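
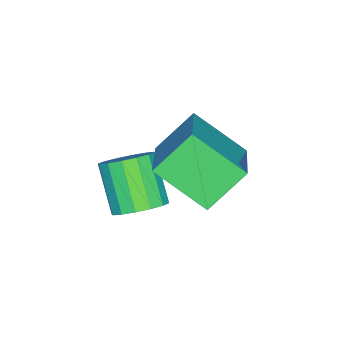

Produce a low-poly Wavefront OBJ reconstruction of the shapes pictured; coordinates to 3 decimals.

v 2.93 -3.077 1.879
v 3.487 -3.218 2.138
v 2.887 -3.863 3.08
v 2.33 -3.723 2.821
v 3.399 -2.935 2.275
v 2.799 -3.581 3.217
v 3.185 -2.691 2.306
v 2.585 -3.336 3.248
v 2.903 -2.55 2.223
v 2.303 -3.196 3.165
v 2.628 -2.551 2.048
v 2.028 -3.196 2.99
v 2.434 -2.692 1.827
v 1.834 -3.337 2.769
v 2.373 -2.937 1.62
v 1.773 -3.582 2.562
v 2.461 -3.219 1.483
v 1.861 -3.865 2.425
v 2.675 -3.464 1.452
v 2.075 -4.109 2.394
v 2.957 -3.604 1.535
v 2.357 -4.25 2.477
v 3.232 -3.604 1.71
v 2.632 -4.249 2.652
v 3.426 -3.463 1.931
v 2.826 -4.108 2.873
v 1.416 -2.589 4.104
v 2.758 -1.957 4.849
v 1.322 -1.384 3.25
v 2.665 -0.752 3.995
v 2.135 -3.128 3.265
v 3.478 -2.496 4.01
v 2.042 -1.923 2.411
v 3.384 -1.291 3.156
f 2 1 5
f 2 5 3
f 3 5 6
f 3 6 4
f 5 1 7
f 5 7 6
f 6 7 8
f 6 8 4
f 7 1 9
f 7 9 8
f 8 9 10
f 8 10 4
f 9 1 11
f 9 11 10
f 10 11 12
f 10 12 4
f 11 1 13
f 11 13 12
f 12 13 14
f 12 14 4
f 13 1 15
f 13 15 14
f 14 15 16
f 14 16 4
f 15 1 17
f 15 17 16
f 16 17 18
f 16 18 4
f 17 1 19
f 17 19 18
f 18 19 20
f 18 20 4
f 19 1 21
f 19 21 20
f 20 21 22
f 20 22 4
f 21 1 23
f 21 23 22
f 22 23 24
f 22 24 4
f 23 1 25
f 23 25 24
f 24 25 26
f 24 26 4
f 25 1 2
f 25 2 26
f 26 2 3
f 26 3 4
f 28 30 27
f 31 28 27
f 27 30 29
f 29 31 27
f 28 34 30
f 32 28 31
f 32 34 28
f 30 34 29
f 33 31 29
f 29 34 33
f 33 32 31
f 34 32 33



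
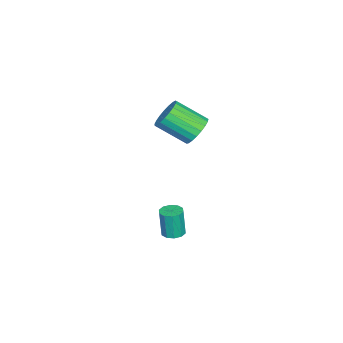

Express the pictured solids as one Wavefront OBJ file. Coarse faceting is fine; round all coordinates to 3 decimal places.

v -1.727 2.489 -3.976
v -1.032 2.342 -3.963
v -1.099 2.183 -2.171
v -1.793 2.331 -2.184
v -1.079 2.777 -3.926
v -1.146 2.618 -2.135
v -1.374 3.102 -3.909
v -1.44 2.943 -2.117
v -1.803 3.193 -3.916
v -1.87 3.034 -2.125
v -2.203 3.015 -3.947
v -2.27 2.856 -2.155
v -2.421 2.637 -3.989
v -2.488 2.478 -2.197
v -2.374 2.202 -4.025
v -2.441 2.043 -2.234
v -2.08 1.877 -4.043
v -2.146 1.718 -2.251
v -1.65 1.786 -4.035
v -1.717 1.627 -2.244
v -1.25 1.964 -4.005
v -1.317 1.805 -2.213
v -4.005 3.085 3.276
v -3.327 2.696 2.575
v -3.097 0.886 3.803
v -3.775 1.275 4.504
v -3.063 2.914 2.846
v -2.832 1.103 4.074
v -2.961 3.161 3.191
v -2.731 1.35 4.419
v -3.041 3.395 3.551
v -2.81 1.584 4.779
v -3.286 3.576 3.864
v -3.056 1.765 5.092
v -3.657 3.671 4.074
v -3.426 1.861 5.303
v -4.087 3.666 4.147
v -3.856 1.855 5.375
v -4.503 3.56 4.069
v -4.273 1.749 5.297
v -4.834 3.372 3.854
v -4.603 1.561 5.082
v -5.021 3.134 3.539
v -4.79 1.324 4.767
v -5.032 2.888 3.178
v -4.801 1.078 4.407
v -4.866 2.676 2.835
v -4.635 0.866 4.063
v -4.551 2.535 2.567
v -4.32 0.725 3.796
v -4.142 2.489 2.422
v -3.911 0.678 3.651
v -3.709 2.546 2.425
v -3.478 0.735 3.653
f 2 1 5
f 2 5 3
f 3 5 6
f 3 6 4
f 5 1 7
f 5 7 6
f 6 7 8
f 6 8 4
f 7 1 9
f 7 9 8
f 8 9 10
f 8 10 4
f 9 1 11
f 9 11 10
f 10 11 12
f 10 12 4
f 11 1 13
f 11 13 12
f 12 13 14
f 12 14 4
f 13 1 15
f 13 15 14
f 14 15 16
f 14 16 4
f 15 1 17
f 15 17 16
f 16 17 18
f 16 18 4
f 17 1 19
f 17 19 18
f 18 19 20
f 18 20 4
f 19 1 21
f 19 21 20
f 20 21 22
f 20 22 4
f 21 1 2
f 21 2 22
f 22 2 3
f 22 3 4
f 24 23 27
f 24 27 25
f 25 27 28
f 25 28 26
f 27 23 29
f 27 29 28
f 28 29 30
f 28 30 26
f 29 23 31
f 29 31 30
f 30 31 32
f 30 32 26
f 31 23 33
f 31 33 32
f 32 33 34
f 32 34 26
f 33 23 35
f 33 35 34
f 34 35 36
f 34 36 26
f 35 23 37
f 35 37 36
f 36 37 38
f 36 38 26
f 37 23 39
f 37 39 38
f 38 39 40
f 38 40 26
f 39 23 41
f 39 41 40
f 40 41 42
f 40 42 26
f 41 23 43
f 41 43 42
f 42 43 44
f 42 44 26
f 43 23 45
f 43 45 44
f 44 45 46
f 44 46 26
f 45 23 47
f 45 47 46
f 46 47 48
f 46 48 26
f 47 23 49
f 47 49 48
f 48 49 50
f 48 50 26
f 49 23 51
f 49 51 50
f 50 51 52
f 50 52 26
f 51 23 53
f 51 53 52
f 52 53 54
f 52 54 26
f 53 23 24
f 53 24 54
f 54 24 25
f 54 25 26



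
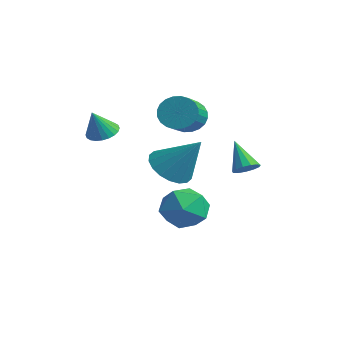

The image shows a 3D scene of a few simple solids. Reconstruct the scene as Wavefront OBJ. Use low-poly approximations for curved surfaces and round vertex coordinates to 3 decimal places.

v -2.27 -1.784 1.724
v -1.656 -1.421 1.827
v -2.13 -2.356 2.916
v -1.844 -1.242 1.934
v -2.097 -1.146 2.01
v -2.376 -1.147 2.042
v -2.639 -1.244 2.026
v -2.846 -1.424 1.964
v -2.965 -1.659 1.865
v -2.978 -1.912 1.745
v -2.883 -2.146 1.621
v -2.695 -2.325 1.513
v -2.442 -2.421 1.438
v -2.163 -2.42 1.405
v -1.9 -2.323 1.422
v -1.694 -2.143 1.484
v -1.575 -1.908 1.583
v -1.562 -1.655 1.703
v 0.761 -0.532 0.444
v 1.553 -1.109 0.065
v 1.979 0.092 2.036
v 1.615 -0.696 -0.145
v 1.509 -0.251 -0.238
v 1.254 0.139 -0.196
v 0.902 0.395 -0.028
v 0.522 0.469 0.234
v 0.189 0.343 0.537
v -0.03 0.045 0.822
v -0.093 -0.368 1.032
v 0.014 -0.813 1.125
v 0.268 -1.203 1.083
v 0.62 -1.46 0.915
v 1 -1.533 0.653
v 1.333 -1.408 0.35
v -0.087 3.807 -0.863
v 0.215 4.31 -0.665
v -1.093 3.913 0.403
v -0.038 4.425 -0.876
v -0.307 4.343 -1.083
v -0.507 4.09 -1.22
v -0.573 3.748 -1.244
v -0.484 3.425 -1.146
v -0.27 3.222 -0.959
v 0.002 3.205 -0.741
v 0.246 3.379 -0.561
v 0.385 3.689 -0.478
v 0.373 4.036 -0.516
v -1.81 1.952 -3.193
v -0.816 1.776 -3.877
v -1.044 0.804 -1.783
v -0.05 0.628 -2.467
v -0.27 1.725 -1.981
v -0.743 2.435 -2.853
v -1.117 0.145 -2.807
v -1.59 0.855 -3.679
v -0.387 0.66 -3.638
v 0.136 1.636 -3.128
v -1.996 0.944 -2.532
v -1.473 1.92 -2.022
v -3.482 3.173 1.294
v -2.839 3.35 0.69
v -1.875 2.203 1.381
v -2.518 2.027 1.986
v -2.755 3.575 0.947
v -1.791 2.428 1.638
v -2.783 3.738 1.256
v -1.818 2.592 1.948
v -2.916 3.816 1.571
v -1.952 2.669 2.263
v -3.136 3.796 1.845
v -2.172 2.649 2.536
v -3.409 3.681 2.034
v -2.444 2.534 2.725
v -3.692 3.489 2.111
v -2.728 2.342 2.802
v -3.944 3.248 2.063
v -2.98 2.102 2.754
v -4.125 2.997 1.899
v -3.161 1.85 2.59
v -4.209 2.772 1.642
v -3.245 1.625 2.333
v -4.182 2.608 1.332
v -3.217 1.462 2.024
v -4.048 2.531 1.017
v -3.084 1.384 1.709
v -3.828 2.551 0.744
v -2.864 1.404 1.435
v -3.556 2.666 0.555
v -2.591 1.519 1.246
v -3.272 2.858 0.478
v -2.308 1.711 1.169
v -3.02 3.098 0.526
v -2.056 1.952 1.217
f 2 1 4
f 2 4 3
f 4 1 5
f 4 5 3
f 5 1 6
f 5 6 3
f 6 1 7
f 6 7 3
f 7 1 8
f 7 8 3
f 8 1 9
f 8 9 3
f 9 1 10
f 9 10 3
f 10 1 11
f 10 11 3
f 11 1 12
f 11 12 3
f 12 1 13
f 12 13 3
f 13 1 14
f 13 14 3
f 14 1 15
f 14 15 3
f 15 1 16
f 15 16 3
f 16 1 17
f 16 17 3
f 17 1 18
f 17 18 3
f 18 1 2
f 18 2 3
f 20 19 22
f 20 22 21
f 22 19 23
f 22 23 21
f 23 19 24
f 23 24 21
f 24 19 25
f 24 25 21
f 25 19 26
f 25 26 21
f 26 19 27
f 26 27 21
f 27 19 28
f 27 28 21
f 28 19 29
f 28 29 21
f 29 19 30
f 29 30 21
f 30 19 31
f 30 31 21
f 31 19 32
f 31 32 21
f 32 19 33
f 32 33 21
f 33 19 34
f 33 34 21
f 34 19 20
f 34 20 21
f 36 35 38
f 36 38 37
f 38 35 39
f 38 39 37
f 39 35 40
f 39 40 37
f 40 35 41
f 40 41 37
f 41 35 42
f 41 42 37
f 42 35 43
f 42 43 37
f 43 35 44
f 43 44 37
f 44 35 45
f 44 45 37
f 45 35 46
f 45 46 37
f 46 35 47
f 46 47 37
f 47 35 36
f 47 36 37
f 48 59 53
f 48 53 49
f 48 49 55
f 48 55 58
f 48 58 59
f 49 53 57
f 53 59 52
f 59 58 50
f 58 55 54
f 55 49 56
f 51 57 52
f 51 52 50
f 51 50 54
f 51 54 56
f 51 56 57
f 52 57 53
f 50 52 59
f 54 50 58
f 56 54 55
f 57 56 49
f 61 60 64
f 61 64 62
f 62 64 65
f 62 65 63
f 64 60 66
f 64 66 65
f 65 66 67
f 65 67 63
f 66 60 68
f 66 68 67
f 67 68 69
f 67 69 63
f 68 60 70
f 68 70 69
f 69 70 71
f 69 71 63
f 70 60 72
f 70 72 71
f 71 72 73
f 71 73 63
f 72 60 74
f 72 74 73
f 73 74 75
f 73 75 63
f 74 60 76
f 74 76 75
f 75 76 77
f 75 77 63
f 76 60 78
f 76 78 77
f 77 78 79
f 77 79 63
f 78 60 80
f 78 80 79
f 79 80 81
f 79 81 63
f 80 60 82
f 80 82 81
f 81 82 83
f 81 83 63
f 82 60 84
f 82 84 83
f 83 84 85
f 83 85 63
f 84 60 86
f 84 86 85
f 85 86 87
f 85 87 63
f 86 60 88
f 86 88 87
f 87 88 89
f 87 89 63
f 88 60 90
f 88 90 89
f 89 90 91
f 89 91 63
f 90 60 92
f 90 92 91
f 91 92 93
f 91 93 63
f 92 60 61
f 92 61 93
f 93 61 62
f 93 62 63



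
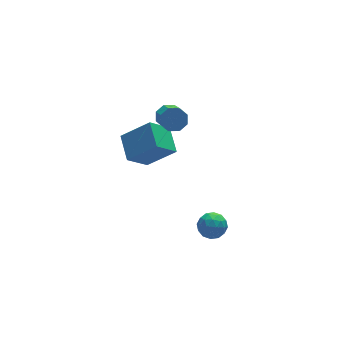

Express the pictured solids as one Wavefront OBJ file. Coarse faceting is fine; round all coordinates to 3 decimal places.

v 2.681 -3.217 -2.042
v 3.105 -3.854 -1.749
v 1.555 -3.906 -1.911
v 1.979 -4.543 -1.618
v 1.91 -3.857 -1.173
v 2.606 -3.432 -1.254
v 2.054 -4.328 -2.406
v 2.75 -3.903 -2.487
v 2.718 -4.541 -1.973
v 2.628 -4.25 -1.212
v 2.032 -3.51 -2.448
v 1.942 -3.219 -1.687
v 2.992 -3.475 -1.907
v 1.668 -4.285 -1.753
v 1.627 -3.882 -1.492
v 1.876 -4.257 -1.319
v 2.699 -3.227 -1.616
v 2.948 -3.601 -1.444
v 2.245 -3.603 -1.106
v 1.712 -4.159 -2.216
v 1.961 -4.533 -2.044
v 2.784 -3.503 -2.341
v 3.033 -3.878 -2.168
v 2.415 -4.157 -2.554
v 3.014 -4.254 -1.866
v 2.351 -4.659 -1.789
v 2.396 -4.532 -2.253
v 2.805 -4.282 -2.3
v 2.961 -4.083 -1.419
v 2.299 -4.488 -1.342
v 2.258 -4.084 -1.081
v 2.668 -3.834 -1.128
v 2.733 -4.487 -1.551
v 2.361 -3.272 -2.318
v 1.699 -3.677 -2.241
v 1.992 -3.926 -2.532
v 2.402 -3.676 -2.579
v 2.309 -3.101 -1.871
v 1.646 -3.506 -1.794
v 1.855 -3.478 -1.36
v 2.264 -3.228 -1.407
v 1.927 -3.273 -2.109
v 2.801 3.102 0.698
v 3.237 3.425 1.215
v 2.896 1.861 2.48
v 2.459 1.538 1.962
v 2.687 3.583 1.262
v 2.346 2.019 2.527
v 2.204 3.459 0.978
v 1.863 1.895 2.243
v 2.07 3.126 0.53
v 1.729 1.562 1.795
v 2.364 2.779 0.18
v 2.023 1.215 1.445
v 2.914 2.621 0.133
v 2.573 1.057 1.398
v 3.397 2.745 0.417
v 3.056 1.181 1.682
v 3.531 3.078 0.865
v 3.19 1.514 2.13
v 0.048 2.099 -1.135
v 1.435 1.411 0.163
v 0.27 3.63 -0.561
v 1.658 2.943 0.736
v 1.262 2.357 -2.296
v 2.65 1.67 -0.999
v 1.485 3.889 -1.723
v 2.872 3.201 -0.425
f 1 38 17
f 38 12 41
f 17 41 6
f 38 41 17
f 1 17 13
f 17 6 18
f 13 18 2
f 17 18 13
f 1 13 22
f 13 2 23
f 22 23 8
f 13 23 22
f 1 22 34
f 22 8 37
f 34 37 11
f 22 37 34
f 1 34 38
f 34 11 42
f 38 42 12
f 34 42 38
f 2 18 29
f 18 6 32
f 29 32 10
f 18 32 29
f 6 41 19
f 41 12 40
f 19 40 5
f 41 40 19
f 12 42 39
f 42 11 35
f 39 35 3
f 42 35 39
f 11 37 36
f 37 8 24
f 36 24 7
f 37 24 36
f 8 23 28
f 23 2 25
f 28 25 9
f 23 25 28
f 4 30 16
f 30 10 31
f 16 31 5
f 30 31 16
f 4 16 14
f 16 5 15
f 14 15 3
f 16 15 14
f 4 14 21
f 14 3 20
f 21 20 7
f 14 20 21
f 4 21 26
f 21 7 27
f 26 27 9
f 21 27 26
f 4 26 30
f 26 9 33
f 30 33 10
f 26 33 30
f 5 31 19
f 31 10 32
f 19 32 6
f 31 32 19
f 3 15 39
f 15 5 40
f 39 40 12
f 15 40 39
f 7 20 36
f 20 3 35
f 36 35 11
f 20 35 36
f 9 27 28
f 27 7 24
f 28 24 8
f 27 24 28
f 10 33 29
f 33 9 25
f 29 25 2
f 33 25 29
f 44 43 47
f 44 47 45
f 45 47 48
f 45 48 46
f 47 43 49
f 47 49 48
f 48 49 50
f 48 50 46
f 49 43 51
f 49 51 50
f 50 51 52
f 50 52 46
f 51 43 53
f 51 53 52
f 52 53 54
f 52 54 46
f 53 43 55
f 53 55 54
f 54 55 56
f 54 56 46
f 55 43 57
f 55 57 56
f 56 57 58
f 56 58 46
f 57 43 59
f 57 59 58
f 58 59 60
f 58 60 46
f 59 43 44
f 59 44 60
f 60 44 45
f 60 45 46
f 62 64 61
f 65 62 61
f 61 64 63
f 63 65 61
f 62 68 64
f 66 62 65
f 66 68 62
f 64 68 63
f 67 65 63
f 63 68 67
f 67 66 65
f 68 66 67



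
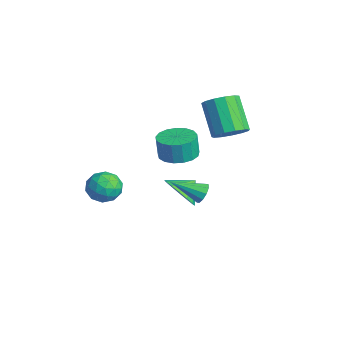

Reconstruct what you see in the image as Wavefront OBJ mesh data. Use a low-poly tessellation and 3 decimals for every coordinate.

v -0.938 3.206 3.133
v -0.326 3.659 3.684
v -1.73 3.687 5.219
v -2.342 3.234 4.667
v -0.6 4.032 3.427
v -2.004 4.06 4.962
v -0.981 4.143 3.076
v -2.385 4.171 4.611
v -1.348 3.957 2.744
v -2.752 3.985 4.278
v -1.586 3.532 2.534
v -2.989 3.56 4.069
v -1.617 3.004 2.515
v -3.021 3.032 4.05
v -1.433 2.539 2.692
v -2.837 2.568 4.227
v -1.092 2.287 3.009
v -2.496 2.315 4.543
v -0.702 2.326 3.365
v -2.106 2.354 4.899
v -0.387 2.645 3.647
v -1.791 2.673 5.182
v -0.247 3.141 3.766
v -1.651 3.17 5.301
v -1.041 0.592 2.228
v -0.385 1.327 2.322
v -0.463 1.243 3.526
v -1.119 0.508 3.432
v -0.803 1.549 2.31
v -0.881 1.465 3.515
v -1.276 1.552 2.279
v -1.354 1.468 3.484
v -1.695 1.335 2.237
v -1.773 1.251 3.442
v -1.964 0.948 2.193
v -2.042 0.864 3.397
v -2.022 0.479 2.156
v -2.1 0.395 3.361
v -1.855 0.036 2.136
v -1.933 -0.048 3.341
v -1.501 -0.28 2.137
v -1.58 -0.364 3.342
v -1.043 -0.396 2.159
v -1.121 -0.48 3.363
v -0.583 -0.285 2.196
v -0.661 -0.369 3.401
v -0.229 0.026 2.241
v -0.307 -0.058 3.446
v -0.06 0.467 2.283
v -0.139 0.383 3.487
v -0.117 0.937 2.312
v -0.195 0.853 3.516
v -1.953 -2.228 -0.577
v -1.425 -2.149 0.217
v -2.635 -3.491 0.003
v -2.107 -3.412 0.797
v -2.789 -2.767 0.609
v -2.367 -1.987 0.251
v -1.693 -3.653 -0.031
v -1.271 -2.873 -0.389
v -1.264 -3.03 0.555
v -1.942 -2.482 0.95
v -2.118 -3.158 -0.73
v -2.796 -2.61 -0.335
v -1.629 -2.078 -0.231
v -2.431 -3.562 0.451
v -2.832 -3.183 0.34
v -2.522 -3.137 0.807
v -2.183 -1.982 -0.211
v -1.872 -1.936 0.256
v -2.674 -2.299 0.486
v -2.188 -3.704 -0.036
v -1.877 -3.658 0.431
v -1.538 -2.503 -0.587
v -1.228 -2.457 -0.12
v -1.386 -3.341 -0.266
v -1.224 -2.549 0.434
v -1.625 -3.291 0.775
v -1.382 -3.433 0.289
v -1.134 -2.974 0.078
v -1.622 -2.227 0.667
v -2.024 -2.969 1.008
v -2.424 -2.59 0.897
v -2.176 -2.131 0.687
v -1.528 -2.745 0.865
v -2.036 -2.671 -0.788
v -2.438 -3.413 -0.447
v -1.884 -3.509 -0.467
v -1.636 -3.05 -0.677
v -2.435 -2.349 -0.555
v -2.836 -3.091 -0.214
v -2.926 -2.666 0.142
v -2.678 -2.207 -0.069
v -2.532 -2.895 -0.645
v 1.575 0.777 1.119
v 2.09 0.759 1.426
v 1.045 -0.637 1.921
v 1.847 0.96 1.621
v 1.501 1.092 1.624
v 1.182 1.103 1.435
v 1.014 0.99 1.124
v 1.059 0.796 0.812
v 1.302 0.594 0.617
v 1.648 0.463 0.613
v 1.967 0.451 0.803
v 2.135 0.564 1.113
v -1.458 0.798 -0.852
v -0.442 0.782 -0.586
v -1.602 1.682 -0.248
v -0.465 1.085 -1.036
v -0.754 1.312 -1.437
v -1.231 1.401 -1.681
v -1.77 1.328 -1.703
v -2.224 1.114 -1.497
v -2.474 0.814 -1.118
v -2.451 0.511 -0.667
v -2.162 0.284 -0.267
v -1.685 0.195 -0.023
v -1.147 0.268 -0.001
v -0.692 0.482 -0.207
f 2 1 5
f 2 5 3
f 3 5 6
f 3 6 4
f 5 1 7
f 5 7 6
f 6 7 8
f 6 8 4
f 7 1 9
f 7 9 8
f 8 9 10
f 8 10 4
f 9 1 11
f 9 11 10
f 10 11 12
f 10 12 4
f 11 1 13
f 11 13 12
f 12 13 14
f 12 14 4
f 13 1 15
f 13 15 14
f 14 15 16
f 14 16 4
f 15 1 17
f 15 17 16
f 16 17 18
f 16 18 4
f 17 1 19
f 17 19 18
f 18 19 20
f 18 20 4
f 19 1 21
f 19 21 20
f 20 21 22
f 20 22 4
f 21 1 23
f 21 23 22
f 22 23 24
f 22 24 4
f 23 1 2
f 23 2 24
f 24 2 3
f 24 3 4
f 26 25 29
f 26 29 27
f 27 29 30
f 27 30 28
f 29 25 31
f 29 31 30
f 30 31 32
f 30 32 28
f 31 25 33
f 31 33 32
f 32 33 34
f 32 34 28
f 33 25 35
f 33 35 34
f 34 35 36
f 34 36 28
f 35 25 37
f 35 37 36
f 36 37 38
f 36 38 28
f 37 25 39
f 37 39 38
f 38 39 40
f 38 40 28
f 39 25 41
f 39 41 40
f 40 41 42
f 40 42 28
f 41 25 43
f 41 43 42
f 42 43 44
f 42 44 28
f 43 25 45
f 43 45 44
f 44 45 46
f 44 46 28
f 45 25 47
f 45 47 46
f 46 47 48
f 46 48 28
f 47 25 49
f 47 49 48
f 48 49 50
f 48 50 28
f 49 25 51
f 49 51 50
f 50 51 52
f 50 52 28
f 51 25 26
f 51 26 52
f 52 26 27
f 52 27 28
f 53 90 69
f 90 64 93
f 69 93 58
f 90 93 69
f 53 69 65
f 69 58 70
f 65 70 54
f 69 70 65
f 53 65 74
f 65 54 75
f 74 75 60
f 65 75 74
f 53 74 86
f 74 60 89
f 86 89 63
f 74 89 86
f 53 86 90
f 86 63 94
f 90 94 64
f 86 94 90
f 54 70 81
f 70 58 84
f 81 84 62
f 70 84 81
f 58 93 71
f 93 64 92
f 71 92 57
f 93 92 71
f 64 94 91
f 94 63 87
f 91 87 55
f 94 87 91
f 63 89 88
f 89 60 76
f 88 76 59
f 89 76 88
f 60 75 80
f 75 54 77
f 80 77 61
f 75 77 80
f 56 82 68
f 82 62 83
f 68 83 57
f 82 83 68
f 56 68 66
f 68 57 67
f 66 67 55
f 68 67 66
f 56 66 73
f 66 55 72
f 73 72 59
f 66 72 73
f 56 73 78
f 73 59 79
f 78 79 61
f 73 79 78
f 56 78 82
f 78 61 85
f 82 85 62
f 78 85 82
f 57 83 71
f 83 62 84
f 71 84 58
f 83 84 71
f 55 67 91
f 67 57 92
f 91 92 64
f 67 92 91
f 59 72 88
f 72 55 87
f 88 87 63
f 72 87 88
f 61 79 80
f 79 59 76
f 80 76 60
f 79 76 80
f 62 85 81
f 85 61 77
f 81 77 54
f 85 77 81
f 96 95 98
f 96 98 97
f 98 95 99
f 98 99 97
f 99 95 100
f 99 100 97
f 100 95 101
f 100 101 97
f 101 95 102
f 101 102 97
f 102 95 103
f 102 103 97
f 103 95 104
f 103 104 97
f 104 95 105
f 104 105 97
f 105 95 106
f 105 106 97
f 106 95 96
f 106 96 97
f 108 107 110
f 108 110 109
f 110 107 111
f 110 111 109
f 111 107 112
f 111 112 109
f 112 107 113
f 112 113 109
f 113 107 114
f 113 114 109
f 114 107 115
f 114 115 109
f 115 107 116
f 115 116 109
f 116 107 117
f 116 117 109
f 117 107 118
f 117 118 109
f 118 107 119
f 118 119 109
f 119 107 120
f 119 120 109
f 120 107 108
f 120 108 109



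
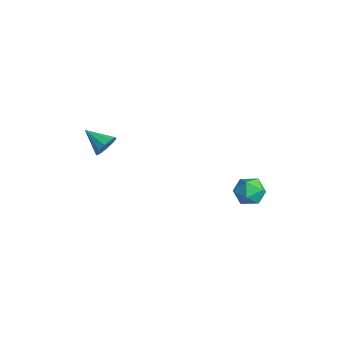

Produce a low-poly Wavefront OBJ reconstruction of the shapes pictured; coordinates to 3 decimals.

v -3.289 -2.449 -2.465
v -2.941 -2.653 -2.077
v -4.151 -2.951 -1.955
v -3.055 -2.345 -1.967
v -3.259 -2.077 -2.047
v -3.474 -1.951 -2.287
v -3.619 -2.015 -2.595
v -3.638 -2.245 -2.853
v -3.523 -2.553 -2.963
v -3.32 -2.821 -2.882
v -3.104 -2.947 -2.643
v -2.96 -2.883 -2.335
v 1.356 1.577 -2.322
v 1.999 1.411 -2.433
v 1.041 0.869 -3.087
v 1.684 0.703 -3.198
v 1.386 0.53 -2.62
v 1.581 0.967 -2.147
v 1.459 1.313 -3.373
v 1.654 1.75 -2.9
v 2.062 1.247 -3.082
v 2.017 0.764 -2.617
v 1.023 1.516 -2.903
v 0.978 1.033 -2.438
f 2 1 4
f 2 4 3
f 4 1 5
f 4 5 3
f 5 1 6
f 5 6 3
f 6 1 7
f 6 7 3
f 7 1 8
f 7 8 3
f 8 1 9
f 8 9 3
f 9 1 10
f 9 10 3
f 10 1 11
f 10 11 3
f 11 1 12
f 11 12 3
f 12 1 2
f 12 2 3
f 13 24 18
f 13 18 14
f 13 14 20
f 13 20 23
f 13 23 24
f 14 18 22
f 18 24 17
f 24 23 15
f 23 20 19
f 20 14 21
f 16 22 17
f 16 17 15
f 16 15 19
f 16 19 21
f 16 21 22
f 17 22 18
f 15 17 24
f 19 15 23
f 21 19 20
f 22 21 14



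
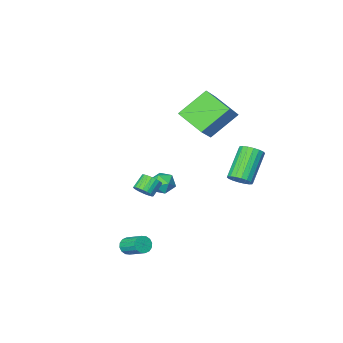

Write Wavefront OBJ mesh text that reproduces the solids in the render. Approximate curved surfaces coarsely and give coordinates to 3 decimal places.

v 2.8 1.471 -2.826
v 3.304 1.669 -2.968
v 3.045 2.846 -2.256
v 2.54 2.649 -2.114
v 3.127 1.757 -3.18
v 2.867 2.935 -2.468
v 2.861 1.769 -3.296
v 2.602 2.947 -2.584
v 2.58 1.702 -3.287
v 2.32 2.879 -2.575
v 2.357 1.572 -3.154
v 2.097 2.749 -2.442
v 2.253 1.416 -2.933
v 1.993 2.593 -2.221
v 2.295 1.274 -2.684
v 2.036 2.451 -1.972
v 2.473 1.185 -2.472
v 2.213 2.363 -1.76
v 2.738 1.173 -2.356
v 2.479 2.351 -1.644
v 3.02 1.241 -2.365
v 2.76 2.418 -1.653
v 3.243 1.371 -2.498
v 2.983 2.548 -1.786
v 3.347 1.527 -2.719
v 3.087 2.704 -2.007
v 0.116 -1.732 -1.183
v 0.466 -2.226 -1.007
v -0.247 -2.502 -0.362
v -0.596 -2.008 -0.537
v 0.546 -2.041 -0.84
v -0.167 -2.316 -0.195
v 0.551 -1.802 -0.732
v -0.161 -2.078 -0.087
v 0.482 -1.552 -0.702
v -0.231 -1.827 -0.057
v 0.349 -1.332 -0.755
v -0.364 -1.607 -0.11
v 0.176 -1.182 -0.882
v -0.537 -1.457 -0.237
v -0.007 -1.127 -1.061
v -0.72 -1.402 -0.416
v -0.169 -1.176 -1.261
v -0.882 -1.452 -0.616
v -0.282 -1.322 -1.447
v -0.994 -1.597 -0.802
v -0.326 -1.539 -1.588
v -1.038 -1.814 -0.943
v -0.293 -1.789 -1.658
v -1.005 -2.064 -1.013
v -0.189 -2.029 -1.647
v -0.902 -2.305 -1.001
v -0.033 -2.218 -1.555
v -0.746 -2.494 -0.909
v 0.149 -2.323 -1.398
v -0.563 -2.599 -0.753
v 0.326 -2.326 -1.205
v -0.387 -2.601 -0.559
v -2.743 -3.124 -2.369
v -2.145 -2.897 -1.839
v -2.155 -4.323 -2.521
v -1.557 -4.096 -1.991
v -2.33 -4.223 -1.715
v -2.694 -3.482 -1.621
v -1.606 -3.738 -2.739
v -1.97 -2.997 -2.645
v -1.442 -3.277 -2.068
v -1.89 -3.576 -1.435
v -2.41 -3.644 -2.925
v -2.858 -3.943 -2.292
v -5.649 -1.303 3.466
v -5.14 -2.922 4.276
v -4.448 -0.301 4.713
v -3.939 -1.92 5.523
v -4.001 -1.5 2.037
v -3.492 -3.119 2.847
v -2.8 -0.498 3.284
v -2.291 -2.117 4.094
v -3.109 2.963 1.207
v -2.636 2.429 1.302
v -3.918 1.563 2.809
v -4.391 2.097 2.713
v -2.537 2.65 1.513
v -3.82 1.783 3.019
v -2.552 2.932 1.662
v -3.835 2.066 3.169
v -2.678 3.221 1.722
v -3.96 2.355 3.229
v -2.888 3.459 1.68
v -4.17 2.593 3.186
v -3.142 3.599 1.543
v -4.425 2.732 3.05
v -3.39 3.612 1.34
v -4.672 2.746 2.847
v -3.582 3.497 1.111
v -4.864 2.631 2.618
v -3.68 3.277 0.901
v -4.963 2.41 2.407
v -3.665 2.994 0.751
v -4.948 2.128 2.258
v -3.54 2.705 0.691
v -4.822 1.839 2.198
v -3.33 2.467 0.734
v -4.612 1.601 2.24
v -3.075 2.328 0.87
v -4.358 1.461 2.377
v -2.828 2.314 1.073
v -4.11 1.448 2.58
f 2 1 5
f 2 5 3
f 3 5 6
f 3 6 4
f 5 1 7
f 5 7 6
f 6 7 8
f 6 8 4
f 7 1 9
f 7 9 8
f 8 9 10
f 8 10 4
f 9 1 11
f 9 11 10
f 10 11 12
f 10 12 4
f 11 1 13
f 11 13 12
f 12 13 14
f 12 14 4
f 13 1 15
f 13 15 14
f 14 15 16
f 14 16 4
f 15 1 17
f 15 17 16
f 16 17 18
f 16 18 4
f 17 1 19
f 17 19 18
f 18 19 20
f 18 20 4
f 19 1 21
f 19 21 20
f 20 21 22
f 20 22 4
f 21 1 23
f 21 23 22
f 22 23 24
f 22 24 4
f 23 1 25
f 23 25 24
f 24 25 26
f 24 26 4
f 25 1 2
f 25 2 26
f 26 2 3
f 26 3 4
f 28 27 31
f 28 31 29
f 29 31 32
f 29 32 30
f 31 27 33
f 31 33 32
f 32 33 34
f 32 34 30
f 33 27 35
f 33 35 34
f 34 35 36
f 34 36 30
f 35 27 37
f 35 37 36
f 36 37 38
f 36 38 30
f 37 27 39
f 37 39 38
f 38 39 40
f 38 40 30
f 39 27 41
f 39 41 40
f 40 41 42
f 40 42 30
f 41 27 43
f 41 43 42
f 42 43 44
f 42 44 30
f 43 27 45
f 43 45 44
f 44 45 46
f 44 46 30
f 45 27 47
f 45 47 46
f 46 47 48
f 46 48 30
f 47 27 49
f 47 49 48
f 48 49 50
f 48 50 30
f 49 27 51
f 49 51 50
f 50 51 52
f 50 52 30
f 51 27 53
f 51 53 52
f 52 53 54
f 52 54 30
f 53 27 55
f 53 55 54
f 54 55 56
f 54 56 30
f 55 27 57
f 55 57 56
f 56 57 58
f 56 58 30
f 57 27 28
f 57 28 58
f 58 28 29
f 58 29 30
f 59 70 64
f 59 64 60
f 59 60 66
f 59 66 69
f 59 69 70
f 60 64 68
f 64 70 63
f 70 69 61
f 69 66 65
f 66 60 67
f 62 68 63
f 62 63 61
f 62 61 65
f 62 65 67
f 62 67 68
f 63 68 64
f 61 63 70
f 65 61 69
f 67 65 66
f 68 67 60
f 72 74 71
f 75 72 71
f 71 74 73
f 73 75 71
f 72 78 74
f 76 72 75
f 76 78 72
f 74 78 73
f 77 75 73
f 73 78 77
f 77 76 75
f 78 76 77
f 80 79 83
f 80 83 81
f 81 83 84
f 81 84 82
f 83 79 85
f 83 85 84
f 84 85 86
f 84 86 82
f 85 79 87
f 85 87 86
f 86 87 88
f 86 88 82
f 87 79 89
f 87 89 88
f 88 89 90
f 88 90 82
f 89 79 91
f 89 91 90
f 90 91 92
f 90 92 82
f 91 79 93
f 91 93 92
f 92 93 94
f 92 94 82
f 93 79 95
f 93 95 94
f 94 95 96
f 94 96 82
f 95 79 97
f 95 97 96
f 96 97 98
f 96 98 82
f 97 79 99
f 97 99 98
f 98 99 100
f 98 100 82
f 99 79 101
f 99 101 100
f 100 101 102
f 100 102 82
f 101 79 103
f 101 103 102
f 102 103 104
f 102 104 82
f 103 79 105
f 103 105 104
f 104 105 106
f 104 106 82
f 105 79 107
f 105 107 106
f 106 107 108
f 106 108 82
f 107 79 80
f 107 80 108
f 108 80 81
f 108 81 82



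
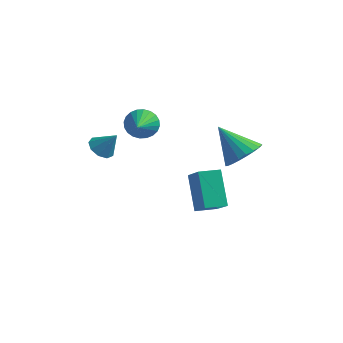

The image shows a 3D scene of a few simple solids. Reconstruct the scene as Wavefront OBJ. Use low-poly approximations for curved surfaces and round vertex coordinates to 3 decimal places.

v 2.547 -1.258 0.156
v 3.075 -1.991 0.747
v 1.093 -1.122 1.624
v 3.257 -1.607 0.892
v 3.315 -1.162 0.909
v 3.241 -0.734 0.796
v 3.047 -0.396 0.573
v 2.767 -0.207 0.278
v 2.448 -0.2 -0.039
v 2.147 -0.376 -0.322
v 1.914 -0.704 -0.522
v 1.792 -1.128 -0.604
v 1.799 -1.574 -0.556
v 1.936 -1.966 -0.384
v 2.179 -2.235 -0.118
v 2.485 -2.335 0.194
v 2.802 -2.249 0.501
v 1.274 -2.777 -3.113
v 0.341 -1.688 -1.497
v 0.324 -2.01 -4.178
v -0.609 -0.922 -2.562
v 2.069 -1.938 -3.218
v 1.136 -0.85 -1.602
v 1.119 -1.172 -4.283
v 0.186 -0.083 -2.667
v -3.608 -4.076 0.414
v -3.25 -3.531 0.064
v -2.832 -3.924 1.446
v -3.638 -3.342 0.328
v -4.012 -3.497 0.632
v -4.197 -3.922 0.834
v -4.106 -4.42 0.839
v -3.782 -4.757 0.646
v -3.376 -4.776 0.343
v -3.079 -4.467 0.074
v -3.029 -3.975 -0.036
v -3.894 0.377 -0.614
v -3.347 0.86 -0.07
v -3.366 -1.017 0.094
v -3.644 0.846 0.125
v -3.979 0.761 0.207
v -4.301 0.618 0.164
v -4.561 0.437 0.002
v -4.719 0.248 -0.253
v -4.752 0.078 -0.563
v -4.654 -0.046 -0.881
v -4.44 -0.106 -1.158
v -4.143 -0.092 -1.352
v -3.809 -0.007 -1.434
v -3.487 0.136 -1.391
v -3.227 0.317 -1.23
v -3.068 0.506 -0.975
v -3.036 0.676 -0.665
v -3.134 0.8 -0.347
f 2 1 4
f 2 4 3
f 4 1 5
f 4 5 3
f 5 1 6
f 5 6 3
f 6 1 7
f 6 7 3
f 7 1 8
f 7 8 3
f 8 1 9
f 8 9 3
f 9 1 10
f 9 10 3
f 10 1 11
f 10 11 3
f 11 1 12
f 11 12 3
f 12 1 13
f 12 13 3
f 13 1 14
f 13 14 3
f 14 1 15
f 14 15 3
f 15 1 16
f 15 16 3
f 16 1 17
f 16 17 3
f 17 1 2
f 17 2 3
f 19 21 18
f 22 19 18
f 18 21 20
f 20 22 18
f 19 25 21
f 23 19 22
f 23 25 19
f 21 25 20
f 24 22 20
f 20 25 24
f 24 23 22
f 25 23 24
f 27 26 29
f 27 29 28
f 29 26 30
f 29 30 28
f 30 26 31
f 30 31 28
f 31 26 32
f 31 32 28
f 32 26 33
f 32 33 28
f 33 26 34
f 33 34 28
f 34 26 35
f 34 35 28
f 35 26 36
f 35 36 28
f 36 26 27
f 36 27 28
f 38 37 40
f 38 40 39
f 40 37 41
f 40 41 39
f 41 37 42
f 41 42 39
f 42 37 43
f 42 43 39
f 43 37 44
f 43 44 39
f 44 37 45
f 44 45 39
f 45 37 46
f 45 46 39
f 46 37 47
f 46 47 39
f 47 37 48
f 47 48 39
f 48 37 49
f 48 49 39
f 49 37 50
f 49 50 39
f 50 37 51
f 50 51 39
f 51 37 52
f 51 52 39
f 52 37 53
f 52 53 39
f 53 37 54
f 53 54 39
f 54 37 38
f 54 38 39



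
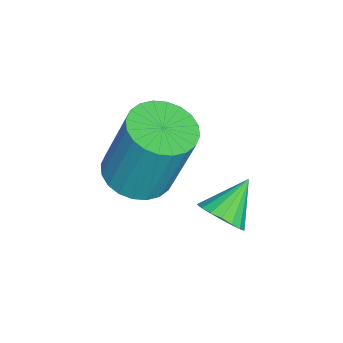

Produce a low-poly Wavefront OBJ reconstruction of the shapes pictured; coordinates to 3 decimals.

v -1.216 2.27 0.092
v -0.836 2.593 0.367
v -1.984 2.63 0.728
v -0.917 2.747 0.183
v -1.058 2.806 -0.02
v -1.23 2.759 -0.201
v -1.399 2.616 -0.323
v -1.532 2.404 -0.364
v -1.603 2.165 -0.314
v -1.597 1.947 -0.184
v -1.515 1.794 0
v -1.375 1.734 0.203
v -1.203 1.781 0.384
v -1.034 1.925 0.506
v -0.901 2.137 0.547
v -0.83 2.375 0.497
v -2.376 0.121 -0.287
v -1.604 0.271 -0.365
v -1.533 0.87 1.489
v -2.304 0.719 1.567
v -1.726 0.541 -0.448
v -1.655 1.14 1.406
v -1.948 0.747 -0.506
v -1.877 1.346 1.348
v -2.234 0.859 -0.531
v -2.163 1.458 1.323
v -2.542 0.857 -0.519
v -2.471 1.456 1.336
v -2.825 0.744 -0.471
v -2.754 1.343 1.383
v -3.039 0.535 -0.396
v -2.968 1.134 1.459
v -3.152 0.264 -0.304
v -3.081 0.863 1.551
v -3.147 -0.03 -0.209
v -3.076 0.569 1.645
v -3.025 -0.3 -0.126
v -2.954 0.299 1.728
v -2.803 -0.506 -0.068
v -2.732 0.093 1.786
v -2.517 -0.618 -0.043
v -2.446 -0.019 1.811
v -2.209 -0.616 -0.056
v -2.138 -0.017 1.799
v -1.926 -0.503 -0.103
v -1.855 0.096 1.751
v -1.712 -0.294 -0.179
v -1.641 0.305 1.676
v -1.599 -0.023 -0.271
v -1.528 0.576 1.584
f 2 1 4
f 2 4 3
f 4 1 5
f 4 5 3
f 5 1 6
f 5 6 3
f 6 1 7
f 6 7 3
f 7 1 8
f 7 8 3
f 8 1 9
f 8 9 3
f 9 1 10
f 9 10 3
f 10 1 11
f 10 11 3
f 11 1 12
f 11 12 3
f 12 1 13
f 12 13 3
f 13 1 14
f 13 14 3
f 14 1 15
f 14 15 3
f 15 1 16
f 15 16 3
f 16 1 2
f 16 2 3
f 18 17 21
f 18 21 19
f 19 21 22
f 19 22 20
f 21 17 23
f 21 23 22
f 22 23 24
f 22 24 20
f 23 17 25
f 23 25 24
f 24 25 26
f 24 26 20
f 25 17 27
f 25 27 26
f 26 27 28
f 26 28 20
f 27 17 29
f 27 29 28
f 28 29 30
f 28 30 20
f 29 17 31
f 29 31 30
f 30 31 32
f 30 32 20
f 31 17 33
f 31 33 32
f 32 33 34
f 32 34 20
f 33 17 35
f 33 35 34
f 34 35 36
f 34 36 20
f 35 17 37
f 35 37 36
f 36 37 38
f 36 38 20
f 37 17 39
f 37 39 38
f 38 39 40
f 38 40 20
f 39 17 41
f 39 41 40
f 40 41 42
f 40 42 20
f 41 17 43
f 41 43 42
f 42 43 44
f 42 44 20
f 43 17 45
f 43 45 44
f 44 45 46
f 44 46 20
f 45 17 47
f 45 47 46
f 46 47 48
f 46 48 20
f 47 17 49
f 47 49 48
f 48 49 50
f 48 50 20
f 49 17 18
f 49 18 50
f 50 18 19
f 50 19 20



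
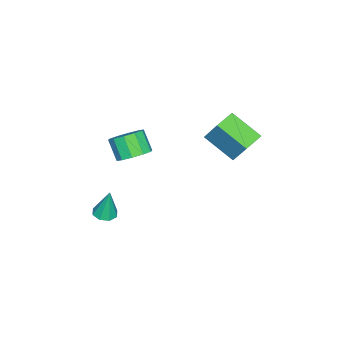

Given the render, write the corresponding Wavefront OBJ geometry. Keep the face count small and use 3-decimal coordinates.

v 2.472 -3.055 -4.225
v 3.162 -3.043 -4.241
v 2.508 -2.725 -2.415
v 2.95 -2.567 -4.323
v 2.458 -2.376 -4.348
v 1.974 -2.583 -4.301
v 1.782 -3.067 -4.209
v 1.994 -3.543 -4.126
v 2.486 -3.734 -4.101
v 2.97 -3.527 -4.149
v -0.011 2.273 2.725
v 0.396 3.13 4.196
v 0.272 3.958 1.665
v 0.679 4.815 3.136
v 1.221 1.965 2.564
v 1.628 2.822 4.035
v 1.504 3.65 1.504
v 1.911 4.507 2.975
v 1.163 -1.909 -0.184
v 2.07 -2.199 0.052
v 1.563 -2.9 1.14
v 0.657 -2.611 0.904
v 1.96 -1.676 0.338
v 1.453 -2.377 1.425
v 1.546 -1.243 0.424
v 1.039 -1.944 1.512
v 0.986 -1.064 0.278
v 0.479 -1.765 1.366
v 0.494 -1.208 -0.044
v -0.013 -1.909 1.044
v 0.257 -1.62 -0.42
v -0.25 -2.321 0.668
v 0.367 -2.143 -0.705
v -0.14 -2.844 0.382
v 0.781 -2.576 -0.792
v 0.274 -3.277 0.296
v 1.341 -2.755 -0.646
v 0.834 -3.456 0.442
v 1.833 -2.611 -0.324
v 1.326 -3.312 0.764
f 2 1 4
f 2 4 3
f 4 1 5
f 4 5 3
f 5 1 6
f 5 6 3
f 6 1 7
f 6 7 3
f 7 1 8
f 7 8 3
f 8 1 9
f 8 9 3
f 9 1 10
f 9 10 3
f 10 1 2
f 10 2 3
f 12 14 11
f 15 12 11
f 11 14 13
f 13 15 11
f 12 18 14
f 16 12 15
f 16 18 12
f 14 18 13
f 17 15 13
f 13 18 17
f 17 16 15
f 18 16 17
f 20 19 23
f 20 23 21
f 21 23 24
f 21 24 22
f 23 19 25
f 23 25 24
f 24 25 26
f 24 26 22
f 25 19 27
f 25 27 26
f 26 27 28
f 26 28 22
f 27 19 29
f 27 29 28
f 28 29 30
f 28 30 22
f 29 19 31
f 29 31 30
f 30 31 32
f 30 32 22
f 31 19 33
f 31 33 32
f 32 33 34
f 32 34 22
f 33 19 35
f 33 35 34
f 34 35 36
f 34 36 22
f 35 19 37
f 35 37 36
f 36 37 38
f 36 38 22
f 37 19 39
f 37 39 38
f 38 39 40
f 38 40 22
f 39 19 20
f 39 20 40
f 40 20 21
f 40 21 22



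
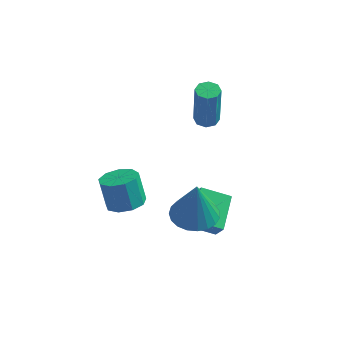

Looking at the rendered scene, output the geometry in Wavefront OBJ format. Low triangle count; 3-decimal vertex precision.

v -0.114 -3.924 0.739
v 0.663 -4.054 1.002
v 0.271 -3.765 2.304
v -0.506 -3.636 2.041
v 0.594 -3.508 0.86
v 0.202 -3.22 2.162
v 0.194 -3.157 0.662
v -0.198 -2.869 1.964
v -0.35 -3.165 0.5
v -0.742 -2.877 1.802
v -0.784 -3.529 0.45
v -1.176 -3.24 1.752
v -0.904 -4.077 0.535
v -1.296 -3.788 1.837
v -0.654 -4.554 0.716
v -1.047 -4.265 2.018
v -0.152 -4.736 0.907
v -0.544 -4.448 2.209
v 0.368 -4.539 1.02
v -0.024 -4.25 2.322
v 2.691 -3.808 0.746
v 3.432 -4.485 0.638
v 2.829 -3.972 2.734
v 3.645 -4.123 0.653
v 3.694 -3.707 0.684
v 3.568 -3.309 0.726
v 3.291 -2.996 0.771
v 2.91 -2.824 0.812
v 2.492 -2.822 0.841
v 2.107 -2.99 0.854
v 1.823 -3.3 0.848
v 1.69 -3.698 0.825
v 1.729 -4.114 0.788
v 1.935 -4.478 0.743
v 2.271 -4.725 0.699
v 2.68 -4.814 0.663
v 3.091 -4.729 0.642
v 1.647 1.462 1.926
v 2.114 1.179 1.862
v 2.241 0.896 4.03
v 1.773 1.178 4.094
v 2.181 1.592 1.912
v 2.307 1.309 4.08
v 1.934 1.928 1.97
v 2.061 1.645 4.138
v 1.519 1.991 2.003
v 1.646 1.708 4.171
v 1.179 1.744 1.99
v 1.306 1.461 4.158
v 1.113 1.331 1.94
v 1.239 1.048 4.108
v 1.359 0.995 1.882
v 1.486 0.712 4.05
v 1.774 0.932 1.849
v 1.901 0.649 4.017
v 3.19 -2.424 -1.861
v 1.98 -2.733 -1.321
v 3.077 -0.829 -1.202
v 1.867 -1.137 -0.662
v 3.593 -2.703 -1.118
v 2.383 -3.011 -0.578
v 3.48 -1.107 -0.459
v 2.27 -1.416 0.081
f 2 1 5
f 2 5 3
f 3 5 6
f 3 6 4
f 5 1 7
f 5 7 6
f 6 7 8
f 6 8 4
f 7 1 9
f 7 9 8
f 8 9 10
f 8 10 4
f 9 1 11
f 9 11 10
f 10 11 12
f 10 12 4
f 11 1 13
f 11 13 12
f 12 13 14
f 12 14 4
f 13 1 15
f 13 15 14
f 14 15 16
f 14 16 4
f 15 1 17
f 15 17 16
f 16 17 18
f 16 18 4
f 17 1 19
f 17 19 18
f 18 19 20
f 18 20 4
f 19 1 2
f 19 2 20
f 20 2 3
f 20 3 4
f 22 21 24
f 22 24 23
f 24 21 25
f 24 25 23
f 25 21 26
f 25 26 23
f 26 21 27
f 26 27 23
f 27 21 28
f 27 28 23
f 28 21 29
f 28 29 23
f 29 21 30
f 29 30 23
f 30 21 31
f 30 31 23
f 31 21 32
f 31 32 23
f 32 21 33
f 32 33 23
f 33 21 34
f 33 34 23
f 34 21 35
f 34 35 23
f 35 21 36
f 35 36 23
f 36 21 37
f 36 37 23
f 37 21 22
f 37 22 23
f 39 38 42
f 39 42 40
f 40 42 43
f 40 43 41
f 42 38 44
f 42 44 43
f 43 44 45
f 43 45 41
f 44 38 46
f 44 46 45
f 45 46 47
f 45 47 41
f 46 38 48
f 46 48 47
f 47 48 49
f 47 49 41
f 48 38 50
f 48 50 49
f 49 50 51
f 49 51 41
f 50 38 52
f 50 52 51
f 51 52 53
f 51 53 41
f 52 38 54
f 52 54 53
f 53 54 55
f 53 55 41
f 54 38 39
f 54 39 55
f 55 39 40
f 55 40 41
f 57 59 56
f 60 57 56
f 56 59 58
f 58 60 56
f 57 63 59
f 61 57 60
f 61 63 57
f 59 63 58
f 62 60 58
f 58 63 62
f 62 61 60
f 63 61 62



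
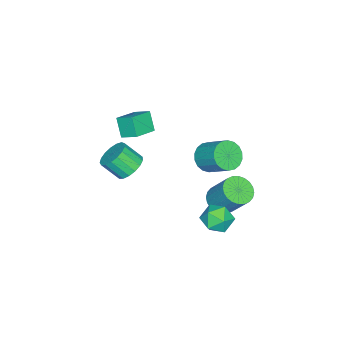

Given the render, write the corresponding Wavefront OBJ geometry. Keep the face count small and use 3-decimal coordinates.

v -2.343 1.393 -4.48
v -1.593 1.745 -4.856
v -1.306 2.839 -3.255
v -2.057 2.487 -2.88
v -1.84 1.974 -4.968
v -1.554 3.068 -3.367
v -2.164 2.114 -5.005
v -1.878 3.208 -3.405
v -2.516 2.145 -4.963
v -2.229 3.239 -3.363
v -2.841 2.061 -4.848
v -2.554 3.155 -3.247
v -3.09 1.875 -4.676
v -2.803 2.969 -3.075
v -3.226 1.616 -4.475
v -2.939 2.71 -2.874
v -3.227 1.323 -4.274
v -2.94 2.417 -2.674
v -3.094 1.041 -4.105
v -2.807 2.135 -2.504
v -2.846 0.812 -3.993
v -2.56 1.906 -2.392
v -2.522 0.672 -3.955
v -2.236 1.766 -2.355
v -2.171 0.641 -3.997
v -1.884 1.735 -2.397
v -1.846 0.725 -4.113
v -1.559 1.819 -2.512
v -1.597 0.911 -4.285
v -1.31 2.005 -2.684
v -1.461 1.17 -4.486
v -1.174 2.264 -2.885
v -1.46 1.463 -4.686
v -1.173 2.557 -3.086
v -1.596 -4.394 0.661
v -1.518 -3.441 1.184
v -2.934 -4.046 0.226
v -2.856 -3.093 0.749
v -1.124 -3.867 -0.369
v -1.046 -2.914 0.154
v -2.462 -3.519 -0.804
v -2.384 -2.566 -0.281
v 1.299 -2.026 -0.033
v 2.162 -1.956 -0.189
v 2.405 -2.844 0.757
v 1.541 -2.914 0.913
v 2.088 -1.663 0.105
v 2.331 -2.551 1.051
v 1.834 -1.453 0.367
v 2.077 -2.341 1.313
v 1.457 -1.375 0.537
v 1.7 -2.263 1.483
v 1.043 -1.446 0.577
v 1.286 -2.333 1.523
v 0.689 -1.649 0.477
v 0.931 -2.537 1.423
v 0.473 -1.939 0.26
v 0.716 -2.827 1.206
v 0.447 -2.249 -0.024
v 0.69 -3.137 0.922
v 0.616 -2.508 -0.31
v 0.859 -3.396 0.636
v 0.941 -2.656 -0.533
v 1.184 -3.544 0.413
v 1.348 -2.66 -0.641
v 1.591 -3.548 0.305
v 1.744 -2.519 -0.61
v 1.987 -3.407 0.336
v 2.038 -2.265 -0.447
v 2.28 -3.153 0.499
v 0.516 1.98 1.884
v 1.01 1.441 2.373
v 1.379 2.681 3.365
v 0.884 3.22 2.876
v 1.265 1.578 2.108
v 1.634 2.817 3.101
v 1.371 1.793 1.799
v 1.74 3.033 2.792
v 1.308 2.046 1.507
v 1.677 3.286 2.499
v 1.088 2.286 1.289
v 1.457 3.525 2.282
v 0.754 2.466 1.189
v 1.123 3.705 2.182
v 0.373 2.549 1.227
v 0.742 3.788 2.22
v 0.021 2.519 1.395
v 0.39 3.759 2.387
v -0.234 2.383 1.659
v 0.135 3.622 2.652
v -0.34 2.167 1.968
v 0.029 3.407 2.961
v -0.277 1.914 2.261
v 0.092 3.154 3.253
v -0.057 1.675 2.478
v 0.312 2.914 3.471
v 0.277 1.495 2.578
v 0.646 2.734 3.571
v 0.658 1.412 2.54
v 1.027 2.651 3.533
v 0.614 2.934 -2.967
v 1.024 2.238 -3.498
v -0.804 2.402 -3.362
v -0.394 1.706 -3.893
v -0.324 1.682 -2.929
v 0.552 2.011 -2.685
v -0.332 2.629 -4.175
v 0.544 2.958 -3.931
v 0.439 2.049 -4.245
v 0.444 1.464 -3.475
v -0.224 3.176 -3.385
v -0.219 2.591 -2.615
f 2 1 5
f 2 5 3
f 3 5 6
f 3 6 4
f 5 1 7
f 5 7 6
f 6 7 8
f 6 8 4
f 7 1 9
f 7 9 8
f 8 9 10
f 8 10 4
f 9 1 11
f 9 11 10
f 10 11 12
f 10 12 4
f 11 1 13
f 11 13 12
f 12 13 14
f 12 14 4
f 13 1 15
f 13 15 14
f 14 15 16
f 14 16 4
f 15 1 17
f 15 17 16
f 16 17 18
f 16 18 4
f 17 1 19
f 17 19 18
f 18 19 20
f 18 20 4
f 19 1 21
f 19 21 20
f 20 21 22
f 20 22 4
f 21 1 23
f 21 23 22
f 22 23 24
f 22 24 4
f 23 1 25
f 23 25 24
f 24 25 26
f 24 26 4
f 25 1 27
f 25 27 26
f 26 27 28
f 26 28 4
f 27 1 29
f 27 29 28
f 28 29 30
f 28 30 4
f 29 1 31
f 29 31 30
f 30 31 32
f 30 32 4
f 31 1 33
f 31 33 32
f 32 33 34
f 32 34 4
f 33 1 2
f 33 2 34
f 34 2 3
f 34 3 4
f 36 38 35
f 39 36 35
f 35 38 37
f 37 39 35
f 36 42 38
f 40 36 39
f 40 42 36
f 38 42 37
f 41 39 37
f 37 42 41
f 41 40 39
f 42 40 41
f 44 43 47
f 44 47 45
f 45 47 48
f 45 48 46
f 47 43 49
f 47 49 48
f 48 49 50
f 48 50 46
f 49 43 51
f 49 51 50
f 50 51 52
f 50 52 46
f 51 43 53
f 51 53 52
f 52 53 54
f 52 54 46
f 53 43 55
f 53 55 54
f 54 55 56
f 54 56 46
f 55 43 57
f 55 57 56
f 56 57 58
f 56 58 46
f 57 43 59
f 57 59 58
f 58 59 60
f 58 60 46
f 59 43 61
f 59 61 60
f 60 61 62
f 60 62 46
f 61 43 63
f 61 63 62
f 62 63 64
f 62 64 46
f 63 43 65
f 63 65 64
f 64 65 66
f 64 66 46
f 65 43 67
f 65 67 66
f 66 67 68
f 66 68 46
f 67 43 69
f 67 69 68
f 68 69 70
f 68 70 46
f 69 43 44
f 69 44 70
f 70 44 45
f 70 45 46
f 72 71 75
f 72 75 73
f 73 75 76
f 73 76 74
f 75 71 77
f 75 77 76
f 76 77 78
f 76 78 74
f 77 71 79
f 77 79 78
f 78 79 80
f 78 80 74
f 79 71 81
f 79 81 80
f 80 81 82
f 80 82 74
f 81 71 83
f 81 83 82
f 82 83 84
f 82 84 74
f 83 71 85
f 83 85 84
f 84 85 86
f 84 86 74
f 85 71 87
f 85 87 86
f 86 87 88
f 86 88 74
f 87 71 89
f 87 89 88
f 88 89 90
f 88 90 74
f 89 71 91
f 89 91 90
f 90 91 92
f 90 92 74
f 91 71 93
f 91 93 92
f 92 93 94
f 92 94 74
f 93 71 95
f 93 95 94
f 94 95 96
f 94 96 74
f 95 71 97
f 95 97 96
f 96 97 98
f 96 98 74
f 97 71 99
f 97 99 98
f 98 99 100
f 98 100 74
f 99 71 72
f 99 72 100
f 100 72 73
f 100 73 74
f 101 112 106
f 101 106 102
f 101 102 108
f 101 108 111
f 101 111 112
f 102 106 110
f 106 112 105
f 112 111 103
f 111 108 107
f 108 102 109
f 104 110 105
f 104 105 103
f 104 103 107
f 104 107 109
f 104 109 110
f 105 110 106
f 103 105 112
f 107 103 111
f 109 107 108
f 110 109 102



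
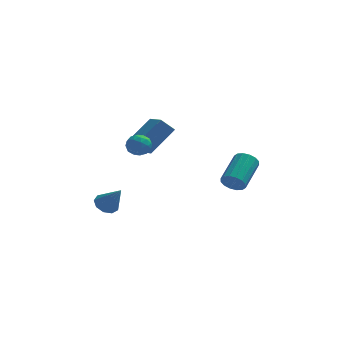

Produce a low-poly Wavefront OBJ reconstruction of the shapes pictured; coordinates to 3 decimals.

v -0.315 0.534 -0.772
v -1.002 0.539 -0.102
v -0.857 1.883 -1.337
v -1.543 1.888 -0.666
v 0.843 1.492 0.406
v 0.157 1.497 1.077
v 0.302 2.841 -0.158
v -0.385 2.846 0.512
v 3.633 -1.217 -1.924
v 4.081 -1.172 -2.407
v 4.775 0.363 -1.618
v 4.327 0.317 -1.136
v 3.812 -0.993 -2.519
v 4.506 0.542 -1.73
v 3.495 -0.874 -2.471
v 4.19 0.661 -1.682
v 3.215 -0.847 -2.277
v 3.91 0.687 -1.488
v 3.047 -0.92 -1.989
v 3.742 0.615 -1.2
v 3.036 -1.072 -1.683
v 3.73 0.463 -0.894
v 3.185 -1.263 -1.442
v 3.879 0.272 -0.653
v 3.454 -1.442 -1.33
v 4.148 0.093 -0.541
v 3.77 -1.561 -1.378
v 4.465 -0.026 -0.589
v 4.05 -1.587 -1.572
v 4.745 -0.053 -0.783
v 4.218 -1.515 -1.86
v 4.913 0.02 -1.071
v 4.23 -1.363 -2.166
v 4.924 0.172 -1.377
v -1.386 -3.666 1.754
v -0.939 -3.2 1.85
v -0.681 -4.4 2.03
v -0.234 -3.934 2.126
v -0.745 -3.984 2.528
v -1.181 -3.531 2.358
v -0.439 -4.069 1.522
v -0.875 -3.616 1.352
v -0.354 -3.45 1.707
v -0.543 -3.397 2.329
v -1.077 -4.203 1.551
v -1.266 -4.15 2.173
v -1.225 -3.369 1.778
v -0.395 -4.231 2.102
v -0.696 -4.261 2.339
v -0.433 -3.987 2.395
v -1.366 -3.563 2.076
v -1.104 -3.289 2.133
v -0.99 -3.75 2.531
v -0.516 -4.311 1.747
v -0.254 -4.037 1.804
v -1.187 -3.613 1.485
v -0.924 -3.339 1.541
v -0.63 -3.85 1.349
v -0.618 -3.242 1.75
v -0.204 -3.673 1.912
v -0.324 -3.753 1.557
v -0.581 -3.486 1.457
v -0.729 -3.211 2.116
v -0.315 -3.642 2.278
v -0.615 -3.672 2.514
v -0.871 -3.405 2.414
v -0.385 -3.358 2.031
v -1.305 -3.958 1.602
v -0.891 -4.389 1.764
v -0.749 -4.195 1.466
v -1.005 -3.928 1.366
v -1.416 -3.927 1.968
v -1.002 -4.358 2.13
v -1.039 -4.114 2.423
v -1.296 -3.847 2.323
v -1.235 -4.242 1.849
v -2.512 0.373 -4.212
v -2.231 -0.114 -4.612
v -1.768 -0.253 -2.928
v -1.947 0.263 -4.593
v -1.928 0.692 -4.395
v -2.183 0.971 -4.111
v -2.591 0.97 -3.875
v -2.963 0.69 -3.796
v -3.123 0.261 -3.911
v -2.998 -0.115 -4.167
v -2.646 -0.263 -4.444
f 2 4 1
f 5 2 1
f 1 4 3
f 3 5 1
f 2 8 4
f 6 2 5
f 6 8 2
f 4 8 3
f 7 5 3
f 3 8 7
f 7 6 5
f 8 6 7
f 10 9 13
f 10 13 11
f 11 13 14
f 11 14 12
f 13 9 15
f 13 15 14
f 14 15 16
f 14 16 12
f 15 9 17
f 15 17 16
f 16 17 18
f 16 18 12
f 17 9 19
f 17 19 18
f 18 19 20
f 18 20 12
f 19 9 21
f 19 21 20
f 20 21 22
f 20 22 12
f 21 9 23
f 21 23 22
f 22 23 24
f 22 24 12
f 23 9 25
f 23 25 24
f 24 25 26
f 24 26 12
f 25 9 27
f 25 27 26
f 26 27 28
f 26 28 12
f 27 9 29
f 27 29 28
f 28 29 30
f 28 30 12
f 29 9 31
f 29 31 30
f 30 31 32
f 30 32 12
f 31 9 33
f 31 33 32
f 32 33 34
f 32 34 12
f 33 9 10
f 33 10 34
f 34 10 11
f 34 11 12
f 35 72 51
f 72 46 75
f 51 75 40
f 72 75 51
f 35 51 47
f 51 40 52
f 47 52 36
f 51 52 47
f 35 47 56
f 47 36 57
f 56 57 42
f 47 57 56
f 35 56 68
f 56 42 71
f 68 71 45
f 56 71 68
f 35 68 72
f 68 45 76
f 72 76 46
f 68 76 72
f 36 52 63
f 52 40 66
f 63 66 44
f 52 66 63
f 40 75 53
f 75 46 74
f 53 74 39
f 75 74 53
f 46 76 73
f 76 45 69
f 73 69 37
f 76 69 73
f 45 71 70
f 71 42 58
f 70 58 41
f 71 58 70
f 42 57 62
f 57 36 59
f 62 59 43
f 57 59 62
f 38 64 50
f 64 44 65
f 50 65 39
f 64 65 50
f 38 50 48
f 50 39 49
f 48 49 37
f 50 49 48
f 38 48 55
f 48 37 54
f 55 54 41
f 48 54 55
f 38 55 60
f 55 41 61
f 60 61 43
f 55 61 60
f 38 60 64
f 60 43 67
f 64 67 44
f 60 67 64
f 39 65 53
f 65 44 66
f 53 66 40
f 65 66 53
f 37 49 73
f 49 39 74
f 73 74 46
f 49 74 73
f 41 54 70
f 54 37 69
f 70 69 45
f 54 69 70
f 43 61 62
f 61 41 58
f 62 58 42
f 61 58 62
f 44 67 63
f 67 43 59
f 63 59 36
f 67 59 63
f 78 77 80
f 78 80 79
f 80 77 81
f 80 81 79
f 81 77 82
f 81 82 79
f 82 77 83
f 82 83 79
f 83 77 84
f 83 84 79
f 84 77 85
f 84 85 79
f 85 77 86
f 85 86 79
f 86 77 87
f 86 87 79
f 87 77 78
f 87 78 79



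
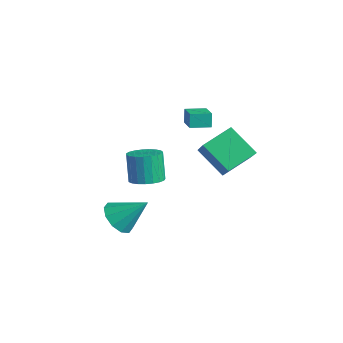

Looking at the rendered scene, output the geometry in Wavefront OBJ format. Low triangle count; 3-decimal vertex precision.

v -4.015 0.761 0.021
v -4.229 0.919 0.818
v -3.625 1.774 -0.075
v -3.839 1.932 0.722
v -2.901 0.368 0.398
v -3.115 0.526 1.195
v -2.511 1.381 0.302
v -2.725 1.539 1.099
v -2.881 -3.684 -4.614
v -2.19 -4.433 -4.462
v -1.959 -2.576 -3.346
v -1.98 -4.065 -4.937
v -2.114 -3.551 -5.288
v -2.541 -3.089 -5.382
v -3.098 -2.854 -5.183
v -3.572 -2.936 -4.766
v -3.782 -3.304 -4.291
v -3.648 -3.818 -3.939
v -3.221 -4.28 -3.845
v -2.664 -4.515 -4.045
v -3.836 1.44 -2.162
v -3.849 3.073 -1.454
v -2.386 1.981 -3.381
v -2.399 3.614 -2.673
v -2.441 0.846 -0.767
v -2.454 2.479 -0.059
v -0.991 1.387 -1.986
v -1.004 3.02 -1.278
v -3.246 -1.855 -2.776
v -2.416 -1.626 -2.514
v -2.965 -1.417 -0.961
v -3.794 -1.645 -1.224
v -2.561 -1.295 -2.61
v -3.11 -1.085 -1.057
v -2.825 -1.06 -2.735
v -3.374 -0.851 -1.182
v -3.161 -0.963 -2.867
v -3.71 -0.754 -1.314
v -3.512 -1.02 -2.983
v -4.061 -0.811 -1.43
v -3.817 -1.222 -3.064
v -4.366 -1.012 -1.511
v -4.023 -1.532 -3.095
v -4.572 -1.323 -1.542
v -4.095 -1.899 -3.071
v -4.644 -1.69 -1.518
v -4.02 -2.258 -2.996
v -4.569 -2.049 -1.443
v -3.811 -2.547 -2.883
v -4.36 -2.338 -1.33
v -3.504 -2.716 -2.751
v -4.053 -2.507 -1.199
v -3.152 -2.737 -2.624
v -3.701 -2.528 -1.072
v -2.817 -2.605 -2.524
v -3.366 -2.395 -0.971
v -2.556 -2.343 -2.467
v -3.105 -2.134 -0.914
v -2.414 -1.997 -2.463
v -2.963 -1.787 -0.911
f 2 4 1
f 5 2 1
f 1 4 3
f 3 5 1
f 2 8 4
f 6 2 5
f 6 8 2
f 4 8 3
f 7 5 3
f 3 8 7
f 7 6 5
f 8 6 7
f 10 9 12
f 10 12 11
f 12 9 13
f 12 13 11
f 13 9 14
f 13 14 11
f 14 9 15
f 14 15 11
f 15 9 16
f 15 16 11
f 16 9 17
f 16 17 11
f 17 9 18
f 17 18 11
f 18 9 19
f 18 19 11
f 19 9 20
f 19 20 11
f 20 9 10
f 20 10 11
f 22 24 21
f 25 22 21
f 21 24 23
f 23 25 21
f 22 28 24
f 26 22 25
f 26 28 22
f 24 28 23
f 27 25 23
f 23 28 27
f 27 26 25
f 28 26 27
f 30 29 33
f 30 33 31
f 31 33 34
f 31 34 32
f 33 29 35
f 33 35 34
f 34 35 36
f 34 36 32
f 35 29 37
f 35 37 36
f 36 37 38
f 36 38 32
f 37 29 39
f 37 39 38
f 38 39 40
f 38 40 32
f 39 29 41
f 39 41 40
f 40 41 42
f 40 42 32
f 41 29 43
f 41 43 42
f 42 43 44
f 42 44 32
f 43 29 45
f 43 45 44
f 44 45 46
f 44 46 32
f 45 29 47
f 45 47 46
f 46 47 48
f 46 48 32
f 47 29 49
f 47 49 48
f 48 49 50
f 48 50 32
f 49 29 51
f 49 51 50
f 50 51 52
f 50 52 32
f 51 29 53
f 51 53 52
f 52 53 54
f 52 54 32
f 53 29 55
f 53 55 54
f 54 55 56
f 54 56 32
f 55 29 57
f 55 57 56
f 56 57 58
f 56 58 32
f 57 29 59
f 57 59 58
f 58 59 60
f 58 60 32
f 59 29 30
f 59 30 60
f 60 30 31
f 60 31 32



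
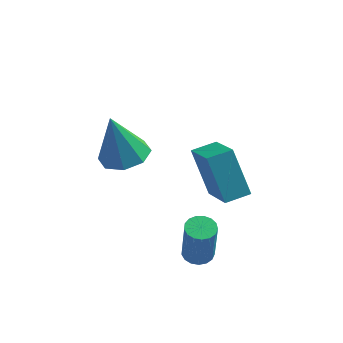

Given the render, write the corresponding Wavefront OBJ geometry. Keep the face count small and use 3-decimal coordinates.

v 0.126 -1.645 -1.379
v 0.693 -1.593 -1.413
v 0.82 -1.844 0.325
v 0.254 -1.895 0.359
v 0.607 -1.338 -1.37
v 0.734 -1.589 0.368
v 0.411 -1.153 -1.329
v 0.538 -1.404 0.409
v 0.149 -1.081 -1.299
v 0.277 -1.331 0.438
v -0.117 -1.137 -1.288
v 0.01 -1.388 0.45
v -0.328 -1.31 -1.297
v -0.201 -1.561 0.44
v -0.435 -1.56 -1.325
v -0.307 -1.811 0.412
v -0.413 -1.829 -1.366
v -0.286 -2.08 0.372
v -0.268 -2.055 -1.409
v -0.14 -2.306 0.328
v -0.032 -2.188 -1.446
v 0.095 -2.439 0.292
v 0.24 -2.196 -1.467
v 0.367 -2.447 0.271
v 0.486 -2.078 -1.468
v 0.613 -2.329 0.27
v 0.649 -1.86 -1.448
v 0.777 -2.111 0.289
v 0.013 1.758 -1.381
v 0.798 0.207 -0.275
v -0.758 2.548 0.275
v 0.027 0.997 1.38
v 0.853 2.283 -1.24
v 1.638 0.732 -0.135
v 0.082 3.073 0.415
v 0.867 1.522 1.521
v -2.62 -0.248 2.395
v -2.084 0.513 2.523
v -3.1 -0.232 4.305
v -2.762 0.68 2.351
v -3.358 0.304 2.205
v -3.521 -0.396 2.17
v -3.157 -1.009 2.266
v -2.478 -1.176 2.438
v -1.883 -0.799 2.584
v -1.72 -0.099 2.619
f 2 1 5
f 2 5 3
f 3 5 6
f 3 6 4
f 5 1 7
f 5 7 6
f 6 7 8
f 6 8 4
f 7 1 9
f 7 9 8
f 8 9 10
f 8 10 4
f 9 1 11
f 9 11 10
f 10 11 12
f 10 12 4
f 11 1 13
f 11 13 12
f 12 13 14
f 12 14 4
f 13 1 15
f 13 15 14
f 14 15 16
f 14 16 4
f 15 1 17
f 15 17 16
f 16 17 18
f 16 18 4
f 17 1 19
f 17 19 18
f 18 19 20
f 18 20 4
f 19 1 21
f 19 21 20
f 20 21 22
f 20 22 4
f 21 1 23
f 21 23 22
f 22 23 24
f 22 24 4
f 23 1 25
f 23 25 24
f 24 25 26
f 24 26 4
f 25 1 27
f 25 27 26
f 26 27 28
f 26 28 4
f 27 1 2
f 27 2 28
f 28 2 3
f 28 3 4
f 30 32 29
f 33 30 29
f 29 32 31
f 31 33 29
f 30 36 32
f 34 30 33
f 34 36 30
f 32 36 31
f 35 33 31
f 31 36 35
f 35 34 33
f 36 34 35
f 38 37 40
f 38 40 39
f 40 37 41
f 40 41 39
f 41 37 42
f 41 42 39
f 42 37 43
f 42 43 39
f 43 37 44
f 43 44 39
f 44 37 45
f 44 45 39
f 45 37 46
f 45 46 39
f 46 37 38
f 46 38 39



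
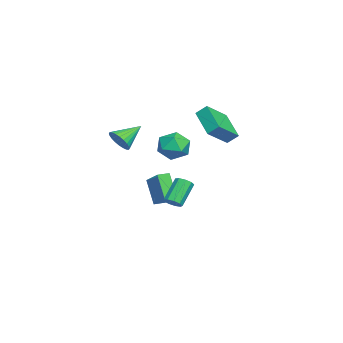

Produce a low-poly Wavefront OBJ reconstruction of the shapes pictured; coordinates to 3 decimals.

v -4.738 -2.767 -3.606
v -3.288 -1.908 -2.548
v -5.155 -2.073 -3.598
v -3.705 -1.214 -2.54
v -3.835 -2.206 -5.3
v -2.385 -1.347 -4.242
v -4.252 -1.512 -5.292
v -2.802 -0.653 -4.234
v 2.426 -3.456 2.307
v 3.135 -3.107 2.647
v 1.434 -2.304 3.193
v 3.099 -2.924 2.368
v 2.96 -2.821 2.08
v 2.74 -2.816 1.826
v 2.473 -2.908 1.646
v 2.198 -3.083 1.566
v 1.958 -3.315 1.6
v 1.789 -3.569 1.74
v 1.718 -3.805 1.967
v 1.754 -3.989 2.246
v 1.892 -4.091 2.534
v 2.112 -4.096 2.788
v 2.38 -4.004 2.968
v 2.654 -3.829 3.048
v 2.894 -3.597 3.015
v 3.063 -3.343 2.874
v 2.908 -0.293 -2.348
v 3.29 0.152 -2.219
v 2.193 0.717 -0.922
v 1.812 0.273 -1.052
v 3.02 0.276 -2.502
v 1.923 0.842 -1.205
v 2.698 0.135 -2.713
v 1.601 0.7 -1.416
v 2.474 -0.207 -2.753
v 1.377 0.359 -1.456
v 2.453 -0.589 -2.604
v 1.357 -0.023 -1.307
v 2.646 -0.832 -2.335
v 1.549 -0.267 -1.039
v 2.961 -0.823 -2.073
v 1.864 -0.258 -0.776
v 3.252 -0.566 -1.939
v 2.155 -0 -0.642
v 3.382 -0.181 -1.997
v 2.285 0.384 -0.7
v 3.925 0.796 3.021
v 4.459 -0.063 3.437
v 3.321 -0.217 1.703
v 3.855 -1.076 2.119
v 2.993 -0.66 2.647
v 3.366 -0.034 3.462
v 4.414 -0.246 1.678
v 4.787 0.38 2.493
v 4.761 -0.707 2.607
v 3.883 -0.963 3.206
v 3.897 0.683 1.934
v 3.019 0.427 2.533
v -2.491 1.68 2.289
v -1.249 0.612 3.42
v -2.461 2.357 2.896
v -1.219 1.29 4.027
v -0.781 2.55 1.233
v 0.461 1.483 2.364
v -0.751 3.228 1.84
v 0.491 2.16 2.971
f 2 4 1
f 5 2 1
f 1 4 3
f 3 5 1
f 2 8 4
f 6 2 5
f 6 8 2
f 4 8 3
f 7 5 3
f 3 8 7
f 7 6 5
f 8 6 7
f 10 9 12
f 10 12 11
f 12 9 13
f 12 13 11
f 13 9 14
f 13 14 11
f 14 9 15
f 14 15 11
f 15 9 16
f 15 16 11
f 16 9 17
f 16 17 11
f 17 9 18
f 17 18 11
f 18 9 19
f 18 19 11
f 19 9 20
f 19 20 11
f 20 9 21
f 20 21 11
f 21 9 22
f 21 22 11
f 22 9 23
f 22 23 11
f 23 9 24
f 23 24 11
f 24 9 25
f 24 25 11
f 25 9 26
f 25 26 11
f 26 9 10
f 26 10 11
f 28 27 31
f 28 31 29
f 29 31 32
f 29 32 30
f 31 27 33
f 31 33 32
f 32 33 34
f 32 34 30
f 33 27 35
f 33 35 34
f 34 35 36
f 34 36 30
f 35 27 37
f 35 37 36
f 36 37 38
f 36 38 30
f 37 27 39
f 37 39 38
f 38 39 40
f 38 40 30
f 39 27 41
f 39 41 40
f 40 41 42
f 40 42 30
f 41 27 43
f 41 43 42
f 42 43 44
f 42 44 30
f 43 27 45
f 43 45 44
f 44 45 46
f 44 46 30
f 45 27 28
f 45 28 46
f 46 28 29
f 46 29 30
f 47 58 52
f 47 52 48
f 47 48 54
f 47 54 57
f 47 57 58
f 48 52 56
f 52 58 51
f 58 57 49
f 57 54 53
f 54 48 55
f 50 56 51
f 50 51 49
f 50 49 53
f 50 53 55
f 50 55 56
f 51 56 52
f 49 51 58
f 53 49 57
f 55 53 54
f 56 55 48
f 60 62 59
f 63 60 59
f 59 62 61
f 61 63 59
f 60 66 62
f 64 60 63
f 64 66 60
f 62 66 61
f 65 63 61
f 61 66 65
f 65 64 63
f 66 64 65



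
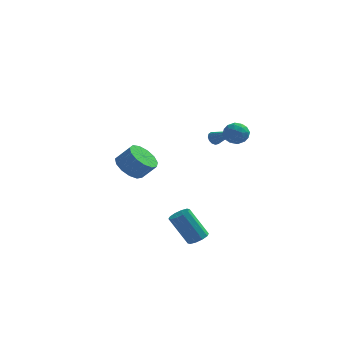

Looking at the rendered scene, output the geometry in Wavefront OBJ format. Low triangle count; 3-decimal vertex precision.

v 1.641 -3.844 -4.018
v 1.99 -3.306 -3.826
v 0.909 -3.238 -2.05
v 0.559 -3.776 -2.242
v 1.657 -3.174 -4.033
v 0.576 -3.106 -2.258
v 1.318 -3.299 -4.235
v 0.236 -3.231 -2.46
v 1.102 -3.632 -4.354
v 0.02 -3.564 -2.579
v 1.091 -4.045 -4.345
v 0.01 -3.977 -2.569
v 1.291 -4.382 -4.21
v 0.21 -4.314 -2.434
v 1.624 -4.514 -4.002
v 0.543 -4.446 -2.227
v 1.964 -4.389 -3.8
v 0.882 -4.321 -2.025
v 2.18 -4.056 -3.681
v 1.098 -3.988 -1.906
v 2.19 -3.643 -3.691
v 1.109 -3.575 -1.915
v -3.789 3.917 -2.267
v -3.041 4.383 -2.926
v -2.144 4.35 -1.931
v -2.891 3.883 -1.273
v -3.338 4.847 -2.643
v -2.441 4.814 -1.648
v -3.778 5.016 -2.24
v -2.881 4.983 -1.245
v -4.222 4.836 -1.846
v -3.324 4.803 -0.851
v -4.527 4.364 -1.586
v -3.63 4.331 -0.591
v -4.599 3.75 -1.542
v -3.701 3.716 -0.547
v -4.413 3.188 -1.729
v -3.515 3.155 -0.734
v -4.029 2.859 -2.086
v -3.131 2.825 -1.091
v -3.568 2.865 -2.501
v -2.671 2.831 -1.506
v -3.178 3.205 -2.842
v -2.281 3.171 -1.847
v -2.982 3.771 -3
v -2.084 3.737 -2.006
v 1.269 4.097 0.416
v 1.596 4.317 0.108
v 2.751 3.303 1.424
v 1.551 4.499 0.319
v 1.416 4.553 0.56
v 1.234 4.463 0.756
v 1.064 4.257 0.844
v 0.959 4 0.796
v 0.952 3.774 0.628
v 1.046 3.65 0.393
v 1.21 3.669 0.165
v 1.394 3.824 0.017
v 1.537 4.065 -0.004
v 3.593 -0.096 2.251
v 3.968 -0.409 2.896
v 2.452 -0.571 2.684
v 2.827 -0.884 3.329
v 2.752 -0.082 3.255
v 3.457 0.212 2.987
v 2.963 -1.192 2.593
v 3.668 -0.898 2.325
v 3.579 -1.087 3.107
v 3.449 -0.401 3.517
v 2.971 -0.579 2.063
v 2.841 0.107 2.473
v 3.881 -0.211 2.535
v 2.539 -0.769 3.045
v 2.495 -0.298 3.001
v 2.716 -0.482 3.38
v 3.58 0.154 2.589
v 3.801 -0.03 2.968
v 3.086 0.163 3.179
v 2.619 -0.95 2.612
v 2.84 -1.134 2.991
v 3.704 -0.498 2.2
v 3.925 -0.682 2.579
v 3.334 -1.143 2.401
v 3.873 -0.793 3.039
v 3.202 -1.073 3.293
v 3.281 -1.253 2.86
v 3.696 -1.081 2.703
v 3.796 -0.39 3.279
v 3.125 -0.669 3.534
v 3.081 -0.198 3.49
v 3.496 -0.025 3.333
v 3.567 -0.788 3.404
v 3.295 -0.311 2.046
v 2.624 -0.59 2.301
v 2.924 -0.955 2.247
v 3.339 -0.782 2.09
v 3.218 0.093 2.287
v 2.547 -0.187 2.541
v 2.724 0.101 2.877
v 3.139 0.273 2.72
v 2.853 -0.192 2.176
f 2 1 5
f 2 5 3
f 3 5 6
f 3 6 4
f 5 1 7
f 5 7 6
f 6 7 8
f 6 8 4
f 7 1 9
f 7 9 8
f 8 9 10
f 8 10 4
f 9 1 11
f 9 11 10
f 10 11 12
f 10 12 4
f 11 1 13
f 11 13 12
f 12 13 14
f 12 14 4
f 13 1 15
f 13 15 14
f 14 15 16
f 14 16 4
f 15 1 17
f 15 17 16
f 16 17 18
f 16 18 4
f 17 1 19
f 17 19 18
f 18 19 20
f 18 20 4
f 19 1 21
f 19 21 20
f 20 21 22
f 20 22 4
f 21 1 2
f 21 2 22
f 22 2 3
f 22 3 4
f 24 23 27
f 24 27 25
f 25 27 28
f 25 28 26
f 27 23 29
f 27 29 28
f 28 29 30
f 28 30 26
f 29 23 31
f 29 31 30
f 30 31 32
f 30 32 26
f 31 23 33
f 31 33 32
f 32 33 34
f 32 34 26
f 33 23 35
f 33 35 34
f 34 35 36
f 34 36 26
f 35 23 37
f 35 37 36
f 36 37 38
f 36 38 26
f 37 23 39
f 37 39 38
f 38 39 40
f 38 40 26
f 39 23 41
f 39 41 40
f 40 41 42
f 40 42 26
f 41 23 43
f 41 43 42
f 42 43 44
f 42 44 26
f 43 23 45
f 43 45 44
f 44 45 46
f 44 46 26
f 45 23 24
f 45 24 46
f 46 24 25
f 46 25 26
f 48 47 50
f 48 50 49
f 50 47 51
f 50 51 49
f 51 47 52
f 51 52 49
f 52 47 53
f 52 53 49
f 53 47 54
f 53 54 49
f 54 47 55
f 54 55 49
f 55 47 56
f 55 56 49
f 56 47 57
f 56 57 49
f 57 47 58
f 57 58 49
f 58 47 59
f 58 59 49
f 59 47 48
f 59 48 49
f 60 97 76
f 97 71 100
f 76 100 65
f 97 100 76
f 60 76 72
f 76 65 77
f 72 77 61
f 76 77 72
f 60 72 81
f 72 61 82
f 81 82 67
f 72 82 81
f 60 81 93
f 81 67 96
f 93 96 70
f 81 96 93
f 60 93 97
f 93 70 101
f 97 101 71
f 93 101 97
f 61 77 88
f 77 65 91
f 88 91 69
f 77 91 88
f 65 100 78
f 100 71 99
f 78 99 64
f 100 99 78
f 71 101 98
f 101 70 94
f 98 94 62
f 101 94 98
f 70 96 95
f 96 67 83
f 95 83 66
f 96 83 95
f 67 82 87
f 82 61 84
f 87 84 68
f 82 84 87
f 63 89 75
f 89 69 90
f 75 90 64
f 89 90 75
f 63 75 73
f 75 64 74
f 73 74 62
f 75 74 73
f 63 73 80
f 73 62 79
f 80 79 66
f 73 79 80
f 63 80 85
f 80 66 86
f 85 86 68
f 80 86 85
f 63 85 89
f 85 68 92
f 89 92 69
f 85 92 89
f 64 90 78
f 90 69 91
f 78 91 65
f 90 91 78
f 62 74 98
f 74 64 99
f 98 99 71
f 74 99 98
f 66 79 95
f 79 62 94
f 95 94 70
f 79 94 95
f 68 86 87
f 86 66 83
f 87 83 67
f 86 83 87
f 69 92 88
f 92 68 84
f 88 84 61
f 92 84 88



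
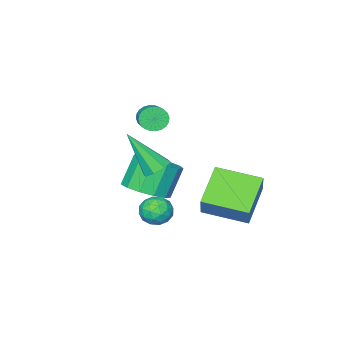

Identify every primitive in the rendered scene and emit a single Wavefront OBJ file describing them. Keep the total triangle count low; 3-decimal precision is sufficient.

v -1.459 4.158 -2.973
v -2.881 3.431 -1.872
v -0.897 4.767 -1.845
v -2.319 4.04 -0.743
v -0.361 2.52 -2.637
v -1.783 1.793 -1.535
v 0.201 3.129 -1.508
v -1.221 2.402 -0.407
v 0.68 1.699 -2.429
v 1.299 1.543 -2.835
v 0.201 0.617 -2.745
v 0.82 0.461 -3.151
v 0.86 0.488 -2.396
v 1.156 1.156 -2.2
v 0.344 1.004 -3.38
v 0.64 1.672 -3.184
v 1.092 1.114 -3.423
v 1.411 0.795 -2.815
v 0.089 1.365 -2.765
v 0.408 1.046 -2.157
v 1.032 1.716 -2.604
v 0.468 0.444 -2.976
v 0.492 0.459 -2.532
v 0.856 0.368 -2.771
v 0.948 1.489 -2.231
v 1.312 1.397 -2.47
v 1.053 0.777 -2.212
v 0.188 0.763 -3.11
v 0.552 0.671 -3.349
v 0.644 1.792 -2.809
v 1.008 1.701 -3.048
v 0.447 1.383 -3.368
v 1.274 1.372 -3.189
v 0.992 0.736 -3.374
v 0.712 1.055 -3.509
v 0.886 1.448 -3.394
v 1.461 1.185 -2.831
v 1.179 0.549 -3.017
v 1.203 0.564 -2.573
v 1.377 0.957 -2.458
v 1.339 0.932 -3.177
v 0.321 1.611 -2.563
v 0.039 0.975 -2.749
v 0.123 1.203 -3.122
v 0.297 1.596 -3.007
v 0.508 1.424 -2.206
v 0.226 0.788 -2.391
v 0.614 0.712 -2.186
v 0.788 1.105 -2.071
v 0.161 1.228 -2.403
v 0.141 -0.302 -2.481
v 0.928 0.257 -1.996
v 0.146 0.161 -0.615
v -0.641 -0.398 -1.099
v 0.524 0.667 -2.196
v -0.258 0.571 -0.815
v -0.001 0.769 -2.486
v -0.783 0.673 -1.105
v -0.481 0.531 -2.775
v -1.263 0.435 -1.394
v -0.764 0.028 -2.97
v -1.545 -0.068 -1.589
v -0.759 -0.579 -3.009
v -1.541 -0.675 -1.628
v -0.469 -1.098 -2.881
v -1.251 -1.194 -1.5
v 0.015 -1.365 -2.626
v -0.767 -1.461 -1.245
v 0.539 -1.294 -2.324
v -0.243 -1.39 -0.943
v 0.936 -0.908 -2.072
v 0.154 -1.004 -0.691
v 1.081 -0.33 -1.95
v 0.299 -0.426 -0.569
v 0.022 -0.055 1.886
v 0.314 0.036 1.358
v 0.97 0.987 1.887
v 0.678 0.895 2.414
v 0.126 0.18 1.333
v 0.782 1.131 1.861
v -0.078 0.288 1.392
v 0.578 1.239 1.92
v -0.266 0.344 1.526
v 0.39 1.294 2.054
v -0.411 0.339 1.715
v 0.245 1.289 2.243
v -0.49 0.274 1.929
v 0.166 1.224 2.458
v -0.491 0.158 2.138
v 0.165 1.109 2.666
v -0.414 0.011 2.308
v 0.242 0.961 2.836
v -0.27 -0.147 2.413
v 0.386 0.804 2.942
v -0.082 -0.291 2.439
v 0.574 0.66 2.967
v 0.122 -0.399 2.38
v 0.778 0.552 2.908
v 0.31 -0.454 2.246
v 0.966 0.496 2.774
v 0.455 -0.449 2.057
v 1.111 0.501 2.585
v 0.534 -0.384 1.842
v 1.19 0.566 2.371
v 0.535 -0.269 1.634
v 1.191 0.682 2.162
v 0.458 -0.121 1.464
v 1.114 0.829 1.992
v 2.661 3.41 1.485
v 3.256 3.42 1.276
v 3.259 2.35 3.135
v 3.152 3.798 1.557
v 2.76 3.949 1.795
v 2.311 3.783 1.851
v 2.067 3.399 1.693
v 2.171 3.021 1.413
v 2.562 2.87 1.175
v 3.012 3.036 1.118
f 2 4 1
f 5 2 1
f 1 4 3
f 3 5 1
f 2 8 4
f 6 2 5
f 6 8 2
f 4 8 3
f 7 5 3
f 3 8 7
f 7 6 5
f 8 6 7
f 9 46 25
f 46 20 49
f 25 49 14
f 46 49 25
f 9 25 21
f 25 14 26
f 21 26 10
f 25 26 21
f 9 21 30
f 21 10 31
f 30 31 16
f 21 31 30
f 9 30 42
f 30 16 45
f 42 45 19
f 30 45 42
f 9 42 46
f 42 19 50
f 46 50 20
f 42 50 46
f 10 26 37
f 26 14 40
f 37 40 18
f 26 40 37
f 14 49 27
f 49 20 48
f 27 48 13
f 49 48 27
f 20 50 47
f 50 19 43
f 47 43 11
f 50 43 47
f 19 45 44
f 45 16 32
f 44 32 15
f 45 32 44
f 16 31 36
f 31 10 33
f 36 33 17
f 31 33 36
f 12 38 24
f 38 18 39
f 24 39 13
f 38 39 24
f 12 24 22
f 24 13 23
f 22 23 11
f 24 23 22
f 12 22 29
f 22 11 28
f 29 28 15
f 22 28 29
f 12 29 34
f 29 15 35
f 34 35 17
f 29 35 34
f 12 34 38
f 34 17 41
f 38 41 18
f 34 41 38
f 13 39 27
f 39 18 40
f 27 40 14
f 39 40 27
f 11 23 47
f 23 13 48
f 47 48 20
f 23 48 47
f 15 28 44
f 28 11 43
f 44 43 19
f 28 43 44
f 17 35 36
f 35 15 32
f 36 32 16
f 35 32 36
f 18 41 37
f 41 17 33
f 37 33 10
f 41 33 37
f 52 51 55
f 52 55 53
f 53 55 56
f 53 56 54
f 55 51 57
f 55 57 56
f 56 57 58
f 56 58 54
f 57 51 59
f 57 59 58
f 58 59 60
f 58 60 54
f 59 51 61
f 59 61 60
f 60 61 62
f 60 62 54
f 61 51 63
f 61 63 62
f 62 63 64
f 62 64 54
f 63 51 65
f 63 65 64
f 64 65 66
f 64 66 54
f 65 51 67
f 65 67 66
f 66 67 68
f 66 68 54
f 67 51 69
f 67 69 68
f 68 69 70
f 68 70 54
f 69 51 71
f 69 71 70
f 70 71 72
f 70 72 54
f 71 51 73
f 71 73 72
f 72 73 74
f 72 74 54
f 73 51 52
f 73 52 74
f 74 52 53
f 74 53 54
f 76 75 79
f 76 79 77
f 77 79 80
f 77 80 78
f 79 75 81
f 79 81 80
f 80 81 82
f 80 82 78
f 81 75 83
f 81 83 82
f 82 83 84
f 82 84 78
f 83 75 85
f 83 85 84
f 84 85 86
f 84 86 78
f 85 75 87
f 85 87 86
f 86 87 88
f 86 88 78
f 87 75 89
f 87 89 88
f 88 89 90
f 88 90 78
f 89 75 91
f 89 91 90
f 90 91 92
f 90 92 78
f 91 75 93
f 91 93 92
f 92 93 94
f 92 94 78
f 93 75 95
f 93 95 94
f 94 95 96
f 94 96 78
f 95 75 97
f 95 97 96
f 96 97 98
f 96 98 78
f 97 75 99
f 97 99 98
f 98 99 100
f 98 100 78
f 99 75 101
f 99 101 100
f 100 101 102
f 100 102 78
f 101 75 103
f 101 103 102
f 102 103 104
f 102 104 78
f 103 75 105
f 103 105 104
f 104 105 106
f 104 106 78
f 105 75 107
f 105 107 106
f 106 107 108
f 106 108 78
f 107 75 76
f 107 76 108
f 108 76 77
f 108 77 78
f 110 109 112
f 110 112 111
f 112 109 113
f 112 113 111
f 113 109 114
f 113 114 111
f 114 109 115
f 114 115 111
f 115 109 116
f 115 116 111
f 116 109 117
f 116 117 111
f 117 109 118
f 117 118 111
f 118 109 110
f 118 110 111

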